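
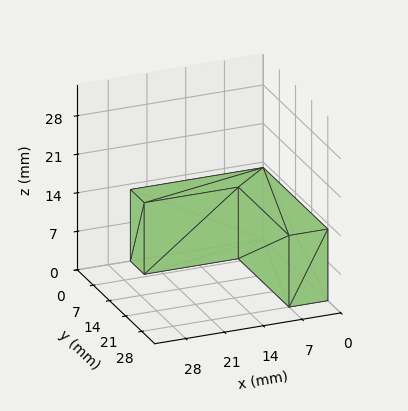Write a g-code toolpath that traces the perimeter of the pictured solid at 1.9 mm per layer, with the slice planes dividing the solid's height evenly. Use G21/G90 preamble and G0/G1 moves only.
Reading the render: the shape is an L-shaped prism: outer 24 × 28 mm, arm thicknesses ≈ 6 mm (horizontal) and 7 mm (vertical), extruded 13 mm in z (dimensions read to the nearest mm from the axis ticks). For the g-code, the solid's height is divided into equal slices at the stated Δz and each level perimeter traced with G1 moves after a G0 lift.

; perimeter-only toolpath
G21 ; units = mm
G90 ; absolute positioning
G28 ; home
; layer 1
G0 Z1.9
G0 X0.0 Y0.0
G1 X24.0 Y0.0
G1 X24.0 Y6.0
G1 X7.0 Y6.0
G1 X7.0 Y28.0
G1 X0.0 Y28.0
G1 X0.0 Y0.0
; layer 2
G0 Z3.7
G0 X0.0 Y0.0
G1 X24.0 Y0.0
G1 X24.0 Y6.0
G1 X7.0 Y6.0
G1 X7.0 Y28.0
G1 X0.0 Y28.0
G1 X0.0 Y0.0
; layer 3
G0 Z5.6
G0 X0.0 Y0.0
G1 X24.0 Y0.0
G1 X24.0 Y6.0
G1 X7.0 Y6.0
G1 X7.0 Y28.0
G1 X0.0 Y28.0
G1 X0.0 Y0.0
; layer 4
G0 Z7.4
G0 X0.0 Y0.0
G1 X24.0 Y0.0
G1 X24.0 Y6.0
G1 X7.0 Y6.0
G1 X7.0 Y28.0
G1 X0.0 Y28.0
G1 X0.0 Y0.0
; layer 5
G0 Z9.3
G0 X0.0 Y0.0
G1 X24.0 Y0.0
G1 X24.0 Y6.0
G1 X7.0 Y6.0
G1 X7.0 Y28.0
G1 X0.0 Y28.0
G1 X0.0 Y0.0
; layer 6
G0 Z11.1
G0 X0.0 Y0.0
G1 X24.0 Y0.0
G1 X24.0 Y6.0
G1 X7.0 Y6.0
G1 X7.0 Y28.0
G1 X0.0 Y28.0
G1 X0.0 Y0.0
; layer 7
G0 Z13.0
G0 X0.0 Y0.0
G1 X24.0 Y0.0
G1 X24.0 Y6.0
G1 X7.0 Y6.0
G1 X7.0 Y28.0
G1 X0.0 Y28.0
G1 X0.0 Y0.0
M2 ; end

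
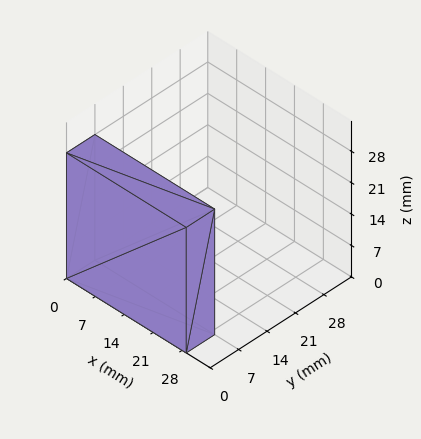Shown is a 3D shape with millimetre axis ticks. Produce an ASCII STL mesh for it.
Reading the render: the shape is a rectangular box, roughly 29 × 7 mm footprint and 28 mm tall (dimensions read to the nearest mm from the axis ticks). For the STL, each face is triangulated and given an outward normal.

solid part
  facet normal 0.0000 0.0000 -1.0000
    outer loop
      vertex 29.000 7.000 0.000
      vertex 29.000 0.000 0.000
      vertex 0.000 0.000 0.000
    endloop
  endfacet
  facet normal 0.0000 0.0000 -1.0000
    outer loop
      vertex 0.000 7.000 0.000
      vertex 29.000 7.000 0.000
      vertex 0.000 0.000 0.000
    endloop
  endfacet
  facet normal 0.0000 0.0000 1.0000
    outer loop
      vertex 0.000 0.000 28.000
      vertex 29.000 0.000 28.000
      vertex 29.000 7.000 28.000
    endloop
  endfacet
  facet normal 0.0000 0.0000 1.0000
    outer loop
      vertex 0.000 0.000 28.000
      vertex 29.000 7.000 28.000
      vertex 0.000 7.000 28.000
    endloop
  endfacet
  facet normal 0.0000 -1.0000 0.0000
    outer loop
      vertex 0.000 0.000 0.000
      vertex 29.000 0.000 0.000
      vertex 29.000 0.000 28.000
    endloop
  endfacet
  facet normal 0.0000 -1.0000 0.0000
    outer loop
      vertex 0.000 0.000 0.000
      vertex 29.000 0.000 28.000
      vertex 0.000 0.000 28.000
    endloop
  endfacet
  facet normal 0.0000 1.0000 0.0000
    outer loop
      vertex 29.000 7.000 28.000
      vertex 29.000 7.000 0.000
      vertex 0.000 7.000 0.000
    endloop
  endfacet
  facet normal 0.0000 1.0000 0.0000
    outer loop
      vertex 0.000 7.000 28.000
      vertex 29.000 7.000 28.000
      vertex 0.000 7.000 0.000
    endloop
  endfacet
  facet normal -1.0000 0.0000 0.0000
    outer loop
      vertex 0.000 7.000 28.000
      vertex 0.000 7.000 0.000
      vertex 0.000 0.000 0.000
    endloop
  endfacet
  facet normal -1.0000 0.0000 0.0000
    outer loop
      vertex 0.000 0.000 28.000
      vertex 0.000 7.000 28.000
      vertex 0.000 0.000 0.000
    endloop
  endfacet
  facet normal 1.0000 0.0000 0.0000
    outer loop
      vertex 29.000 0.000 0.000
      vertex 29.000 7.000 0.000
      vertex 29.000 7.000 28.000
    endloop
  endfacet
  facet normal 1.0000 0.0000 0.0000
    outer loop
      vertex 29.000 0.000 0.000
      vertex 29.000 7.000 28.000
      vertex 29.000 0.000 28.000
    endloop
  endfacet
endsolid part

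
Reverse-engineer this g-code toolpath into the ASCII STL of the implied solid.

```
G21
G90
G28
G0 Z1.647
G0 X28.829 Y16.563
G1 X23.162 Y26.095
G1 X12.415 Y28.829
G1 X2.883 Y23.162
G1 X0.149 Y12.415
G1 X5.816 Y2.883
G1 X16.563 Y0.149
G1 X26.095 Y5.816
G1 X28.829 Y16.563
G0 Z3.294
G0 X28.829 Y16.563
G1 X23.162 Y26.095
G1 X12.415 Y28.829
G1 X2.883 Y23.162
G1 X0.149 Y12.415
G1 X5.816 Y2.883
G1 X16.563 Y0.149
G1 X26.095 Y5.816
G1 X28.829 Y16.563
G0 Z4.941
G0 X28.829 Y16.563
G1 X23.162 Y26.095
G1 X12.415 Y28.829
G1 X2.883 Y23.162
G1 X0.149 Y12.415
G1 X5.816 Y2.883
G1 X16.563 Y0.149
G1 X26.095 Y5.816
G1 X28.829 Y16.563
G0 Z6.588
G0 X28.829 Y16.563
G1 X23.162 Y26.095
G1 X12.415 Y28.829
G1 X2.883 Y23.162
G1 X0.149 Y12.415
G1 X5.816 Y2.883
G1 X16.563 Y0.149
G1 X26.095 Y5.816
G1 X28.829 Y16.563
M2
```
solid part
  facet normal 0.0000 0.0000 -1.0000
    outer loop
      vertex 12.415 28.829 0.000
      vertex 23.162 26.095 0.000
      vertex 28.829 16.563 0.000
    endloop
  endfacet
  facet normal 0.0000 0.0000 -1.0000
    outer loop
      vertex 2.883 23.162 0.000
      vertex 12.415 28.829 0.000
      vertex 28.829 16.563 0.000
    endloop
  endfacet
  facet normal 0.0000 0.0000 -1.0000
    outer loop
      vertex 0.149 12.415 0.000
      vertex 2.883 23.162 0.000
      vertex 28.829 16.563 0.000
    endloop
  endfacet
  facet normal 0.0000 0.0000 -1.0000
    outer loop
      vertex 5.816 2.883 0.000
      vertex 0.149 12.415 0.000
      vertex 28.829 16.563 0.000
    endloop
  endfacet
  facet normal 0.0000 0.0000 -1.0000
    outer loop
      vertex 16.563 0.149 0.000
      vertex 5.816 2.883 0.000
      vertex 28.829 16.563 0.000
    endloop
  endfacet
  facet normal 0.0000 0.0000 -1.0000
    outer loop
      vertex 26.095 5.816 0.000
      vertex 16.563 0.149 0.000
      vertex 28.829 16.563 0.000
    endloop
  endfacet
  facet normal 0.0000 0.0000 1.0000
    outer loop
      vertex 28.829 16.563 6.588
      vertex 23.162 26.095 6.588
      vertex 12.415 28.829 6.588
    endloop
  endfacet
  facet normal 0.0000 0.0000 1.0000
    outer loop
      vertex 28.829 16.563 6.588
      vertex 12.415 28.829 6.588
      vertex 2.883 23.162 6.588
    endloop
  endfacet
  facet normal 0.0000 0.0000 1.0000
    outer loop
      vertex 28.829 16.563 6.588
      vertex 2.883 23.162 6.588
      vertex 0.149 12.415 6.588
    endloop
  endfacet
  facet normal 0.0000 0.0000 1.0000
    outer loop
      vertex 28.829 16.563 6.588
      vertex 0.149 12.415 6.588
      vertex 5.816 2.883 6.588
    endloop
  endfacet
  facet normal 0.0000 0.0000 1.0000
    outer loop
      vertex 28.829 16.563 6.588
      vertex 5.816 2.883 6.588
      vertex 16.563 0.149 6.588
    endloop
  endfacet
  facet normal 0.0000 0.0000 1.0000
    outer loop
      vertex 28.829 16.563 6.588
      vertex 16.563 0.149 6.588
      vertex 26.095 5.816 6.588
    endloop
  endfacet
  facet normal 0.8596 0.5110 0.0000
    outer loop
      vertex 28.829 16.563 0.000
      vertex 23.162 26.095 0.000
      vertex 23.162 26.095 6.588
    endloop
  endfacet
  facet normal 0.8596 0.5110 0.0000
    outer loop
      vertex 28.829 16.563 0.000
      vertex 23.162 26.095 6.588
      vertex 28.829 16.563 6.588
    endloop
  endfacet
  facet normal 0.2465 0.9691 0.0000
    outer loop
      vertex 23.162 26.095 0.000
      vertex 12.415 28.829 0.000
      vertex 12.415 28.829 6.588
    endloop
  endfacet
  facet normal 0.2465 0.9691 0.0000
    outer loop
      vertex 23.162 26.095 0.000
      vertex 12.415 28.829 6.588
      vertex 23.162 26.095 6.588
    endloop
  endfacet
  facet normal -0.5110 0.8596 0.0000
    outer loop
      vertex 12.415 28.829 0.000
      vertex 2.883 23.162 0.000
      vertex 2.883 23.162 6.588
    endloop
  endfacet
  facet normal -0.5110 0.8596 0.0000
    outer loop
      vertex 12.415 28.829 0.000
      vertex 2.883 23.162 6.588
      vertex 12.415 28.829 6.588
    endloop
  endfacet
  facet normal -0.9691 0.2465 0.0000
    outer loop
      vertex 2.883 23.162 0.000
      vertex 0.149 12.415 0.000
      vertex 0.149 12.415 6.588
    endloop
  endfacet
  facet normal -0.9691 0.2465 0.0000
    outer loop
      vertex 2.883 23.162 0.000
      vertex 0.149 12.415 6.588
      vertex 2.883 23.162 6.588
    endloop
  endfacet
  facet normal -0.8596 -0.5110 0.0000
    outer loop
      vertex 0.149 12.415 0.000
      vertex 5.816 2.883 0.000
      vertex 5.816 2.883 6.588
    endloop
  endfacet
  facet normal -0.8596 -0.5110 0.0000
    outer loop
      vertex 0.149 12.415 0.000
      vertex 5.816 2.883 6.588
      vertex 0.149 12.415 6.588
    endloop
  endfacet
  facet normal -0.2465 -0.9691 0.0000
    outer loop
      vertex 5.816 2.883 0.000
      vertex 16.563 0.149 0.000
      vertex 16.563 0.149 6.588
    endloop
  endfacet
  facet normal -0.2465 -0.9691 0.0000
    outer loop
      vertex 5.816 2.883 0.000
      vertex 16.563 0.149 6.588
      vertex 5.816 2.883 6.588
    endloop
  endfacet
  facet normal 0.5110 -0.8596 0.0000
    outer loop
      vertex 16.563 0.149 0.000
      vertex 26.095 5.816 0.000
      vertex 26.095 5.816 6.588
    endloop
  endfacet
  facet normal 0.5110 -0.8596 0.0000
    outer loop
      vertex 16.563 0.149 0.000
      vertex 26.095 5.816 6.588
      vertex 16.563 0.149 6.588
    endloop
  endfacet
  facet normal 0.9691 -0.2465 0.0000
    outer loop
      vertex 26.095 5.816 0.000
      vertex 28.829 16.563 0.000
      vertex 28.829 16.563 6.588
    endloop
  endfacet
  facet normal 0.9691 -0.2465 0.0000
    outer loop
      vertex 26.095 5.816 0.000
      vertex 28.829 16.563 6.588
      vertex 26.095 5.816 6.588
    endloop
  endfacet
endsolid part

The G0 Z moves step by Δz≈1.647 mm. Every layer's G1 loop is the same polygon, so the solid is a straight extrusion of it from z=0 to z≈6.59. Closing with flat bottom and top caps and triangulating gives 28 facets — a regular 8-sided prism (a cylinder approximated with 8 flat sides), circumscribed radius ≈ 14.5 mm, height ≈ 6.59 mm.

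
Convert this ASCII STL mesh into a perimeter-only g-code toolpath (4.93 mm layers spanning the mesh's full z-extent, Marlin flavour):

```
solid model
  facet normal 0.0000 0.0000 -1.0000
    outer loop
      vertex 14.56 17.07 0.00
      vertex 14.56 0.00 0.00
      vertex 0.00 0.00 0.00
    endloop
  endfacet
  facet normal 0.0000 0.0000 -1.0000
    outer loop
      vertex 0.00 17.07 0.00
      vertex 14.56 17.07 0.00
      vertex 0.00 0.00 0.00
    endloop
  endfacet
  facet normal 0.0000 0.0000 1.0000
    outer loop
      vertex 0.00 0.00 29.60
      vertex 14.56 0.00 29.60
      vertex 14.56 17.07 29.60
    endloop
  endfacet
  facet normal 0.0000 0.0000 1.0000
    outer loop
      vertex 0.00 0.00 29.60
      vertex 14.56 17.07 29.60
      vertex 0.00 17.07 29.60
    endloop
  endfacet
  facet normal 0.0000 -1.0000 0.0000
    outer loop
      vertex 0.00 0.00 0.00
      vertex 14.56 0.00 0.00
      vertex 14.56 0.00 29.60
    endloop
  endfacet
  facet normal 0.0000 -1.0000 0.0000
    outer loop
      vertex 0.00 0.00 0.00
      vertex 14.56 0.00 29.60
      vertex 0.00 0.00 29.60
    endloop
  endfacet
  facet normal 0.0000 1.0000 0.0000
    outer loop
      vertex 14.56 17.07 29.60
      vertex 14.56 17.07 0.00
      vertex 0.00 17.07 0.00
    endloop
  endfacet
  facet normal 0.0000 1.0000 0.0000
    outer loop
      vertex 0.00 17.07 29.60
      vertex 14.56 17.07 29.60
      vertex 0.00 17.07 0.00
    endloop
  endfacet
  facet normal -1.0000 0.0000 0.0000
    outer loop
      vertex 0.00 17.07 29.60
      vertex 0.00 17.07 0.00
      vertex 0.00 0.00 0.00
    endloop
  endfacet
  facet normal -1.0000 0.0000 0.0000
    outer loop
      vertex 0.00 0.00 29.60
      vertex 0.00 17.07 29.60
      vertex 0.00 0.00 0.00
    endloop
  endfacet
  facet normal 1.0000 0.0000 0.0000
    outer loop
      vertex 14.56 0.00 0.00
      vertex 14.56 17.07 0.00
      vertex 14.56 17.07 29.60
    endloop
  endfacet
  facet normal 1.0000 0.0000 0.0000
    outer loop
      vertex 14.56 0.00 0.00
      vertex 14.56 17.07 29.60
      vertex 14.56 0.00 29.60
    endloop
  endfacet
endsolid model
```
; perimeter-only toolpath
G21 ; units = mm
G90 ; absolute positioning
G28 ; home
; layer 1
G0 Z4.93
G0 X0.00 Y0.00
G1 X14.56 Y0.00
G1 X14.56 Y17.07
G1 X0.00 Y17.07
G1 X0.00 Y0.00
; layer 2
G0 Z9.87
G0 X0.00 Y0.00
G1 X14.56 Y0.00
G1 X14.56 Y17.07
G1 X0.00 Y17.07
G1 X0.00 Y0.00
; layer 3
G0 Z14.80
G0 X0.00 Y0.00
G1 X14.56 Y0.00
G1 X14.56 Y17.07
G1 X0.00 Y17.07
G1 X0.00 Y0.00
; layer 4
G0 Z19.73
G0 X0.00 Y0.00
G1 X14.56 Y0.00
G1 X14.56 Y17.07
G1 X0.00 Y17.07
G1 X0.00 Y0.00
; layer 5
G0 Z24.67
G0 X0.00 Y0.00
G1 X14.56 Y0.00
G1 X14.56 Y17.07
G1 X0.00 Y17.07
G1 X0.00 Y0.00
; layer 6
G0 Z29.60
G0 X0.00 Y0.00
G1 X14.56 Y0.00
G1 X14.56 Y17.07
G1 X0.00 Y17.07
G1 X0.00 Y0.00
M2 ; end

The solid is a rectangular box, roughly 14.6 × 17.1 mm footprint and 29.6 mm tall. Slicing at Δz = 4.93 mm — 6 equal slices spanning the solid's height, so layer i sits at z = i·h/6 — gives 6 non-empty perimeters. Each is a 4-segment closed polygon; G0 lifts to the layer z and rapids to the start vertex, then G1 traces the edges.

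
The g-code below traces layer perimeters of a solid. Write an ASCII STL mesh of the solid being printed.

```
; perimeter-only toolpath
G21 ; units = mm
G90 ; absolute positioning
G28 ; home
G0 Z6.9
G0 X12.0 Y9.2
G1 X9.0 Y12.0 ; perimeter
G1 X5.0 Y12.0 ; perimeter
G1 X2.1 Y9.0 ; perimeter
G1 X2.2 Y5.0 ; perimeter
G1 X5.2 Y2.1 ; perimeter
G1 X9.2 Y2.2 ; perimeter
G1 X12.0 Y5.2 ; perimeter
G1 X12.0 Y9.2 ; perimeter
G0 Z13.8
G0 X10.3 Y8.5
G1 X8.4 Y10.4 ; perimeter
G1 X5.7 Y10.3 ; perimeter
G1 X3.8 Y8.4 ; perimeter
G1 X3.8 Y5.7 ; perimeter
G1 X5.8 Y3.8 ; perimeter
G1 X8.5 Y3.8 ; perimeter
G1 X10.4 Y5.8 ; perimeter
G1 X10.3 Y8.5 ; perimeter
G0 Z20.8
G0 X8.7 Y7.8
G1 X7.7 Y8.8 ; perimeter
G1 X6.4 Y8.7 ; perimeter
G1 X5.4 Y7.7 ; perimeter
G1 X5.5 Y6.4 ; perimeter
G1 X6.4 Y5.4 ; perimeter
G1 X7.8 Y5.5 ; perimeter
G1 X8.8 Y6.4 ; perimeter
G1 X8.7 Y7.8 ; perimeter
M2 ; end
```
solid part
  facet normal 0.0000 0.0000 -1.0000
    outer loop
      vertex 4.3 13.6 0.0
      vertex 9.7 13.7 0.0
      vertex 13.6 9.9 0.0
    endloop
  endfacet
  facet normal 0.0000 0.0000 -1.0000
    outer loop
      vertex 0.5 9.7 0.0
      vertex 4.3 13.6 0.0
      vertex 13.6 9.9 0.0
    endloop
  endfacet
  facet normal 0.0000 0.0000 -1.0000
    outer loop
      vertex 0.6 4.3 0.0
      vertex 0.5 9.7 0.0
      vertex 13.6 9.9 0.0
    endloop
  endfacet
  facet normal 0.0000 0.0000 -1.0000
    outer loop
      vertex 4.5 0.5 0.0
      vertex 0.6 4.3 0.0
      vertex 13.6 9.9 0.0
    endloop
  endfacet
  facet normal 0.0000 0.0000 -1.0000
    outer loop
      vertex 9.9 0.6 0.0
      vertex 4.5 0.5 0.0
      vertex 13.6 9.9 0.0
    endloop
  endfacet
  facet normal 0.0000 0.0000 -1.0000
    outer loop
      vertex 13.7 4.5 0.0
      vertex 9.9 0.6 0.0
      vertex 13.6 9.9 0.0
    endloop
  endfacet
  facet normal 0.6792 0.6971 0.2298
    outer loop
      vertex 13.6 9.9 0.0
      vertex 9.7 13.7 0.0
      vertex 7.1 7.1 27.7
    endloop
  endfacet
  facet normal -0.0180 0.9730 0.2301
    outer loop
      vertex 9.7 13.7 0.0
      vertex 4.3 13.6 0.0
      vertex 7.1 7.1 27.7
    endloop
  endfacet
  facet normal -0.6971 0.6792 0.2298
    outer loop
      vertex 4.3 13.6 0.0
      vertex 0.5 9.7 0.0
      vertex 7.1 7.1 27.7
    endloop
  endfacet
  facet normal -0.9730 -0.0180 0.2301
    outer loop
      vertex 0.5 9.7 0.0
      vertex 0.6 4.3 0.0
      vertex 7.1 7.1 27.7
    endloop
  endfacet
  facet normal -0.6792 -0.6971 0.2298
    outer loop
      vertex 0.6 4.3 0.0
      vertex 4.5 0.5 0.0
      vertex 7.1 7.1 27.7
    endloop
  endfacet
  facet normal 0.0180 -0.9730 0.2301
    outer loop
      vertex 4.5 0.5 0.0
      vertex 9.9 0.6 0.0
      vertex 7.1 7.1 27.7
    endloop
  endfacet
  facet normal 0.6971 -0.6792 0.2298
    outer loop
      vertex 9.9 0.6 0.0
      vertex 13.7 4.5 0.0
      vertex 7.1 7.1 27.7
    endloop
  endfacet
  facet normal 0.9730 0.0180 0.2301
    outer loop
      vertex 13.7 4.5 0.0
      vertex 13.6 9.9 0.0
      vertex 7.1 7.1 27.7
    endloop
  endfacet
endsolid part

The G0 Z moves step by Δz≈6.9 mm. The G1 loops shrink linearly with z, so the solid tapers from its base footprint up to z≈27.7. Closing with a flat bottom cap and the tapered top and triangulating gives 14 facets — a regular 8-sided pyramid, base circumscribed radius ≈ 7.1 mm, apex at z ≈ 27.7 mm.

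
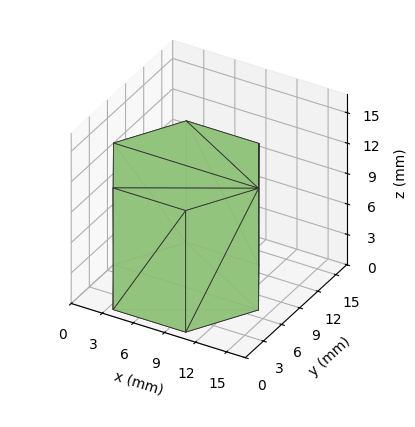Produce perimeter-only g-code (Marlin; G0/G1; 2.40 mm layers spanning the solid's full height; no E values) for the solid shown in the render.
Reading the render: the shape is a regular 6-sided prism (a cylinder approximated with 6 flat sides), circumscribed radius ≈ 7 mm, height ≈ 12 mm (dimensions read to the nearest mm from the axis ticks). For the g-code, the solid's height is divided into equal slices at the stated Δz and each level perimeter traced with G1 moves after a G0 lift.

; perimeter-only toolpath
G21 ; units = mm
G90 ; absolute positioning
G28 ; home
; layer 1
G0 Z2.40
G0 X14.00 Y7.00
G1 X10.50 Y13.06
G1 X3.50 Y13.06
G1 X0.00 Y7.00
G1 X3.50 Y0.94
G1 X10.50 Y0.94
G1 X14.00 Y7.00
; layer 2
G0 Z4.80
G0 X14.00 Y7.00
G1 X10.50 Y13.06
G1 X3.50 Y13.06
G1 X0.00 Y7.00
G1 X3.50 Y0.94
G1 X10.50 Y0.94
G1 X14.00 Y7.00
; layer 3
G0 Z7.20
G0 X14.00 Y7.00
G1 X10.50 Y13.06
G1 X3.50 Y13.06
G1 X0.00 Y7.00
G1 X3.50 Y0.94
G1 X10.50 Y0.94
G1 X14.00 Y7.00
; layer 4
G0 Z9.60
G0 X14.00 Y7.00
G1 X10.50 Y13.06
G1 X3.50 Y13.06
G1 X0.00 Y7.00
G1 X3.50 Y0.94
G1 X10.50 Y0.94
G1 X14.00 Y7.00
; layer 5
G0 Z12.00
G0 X14.00 Y7.00
G1 X10.50 Y13.06
G1 X3.50 Y13.06
G1 X0.00 Y7.00
G1 X3.50 Y0.94
G1 X10.50 Y0.94
G1 X14.00 Y7.00
M2 ; end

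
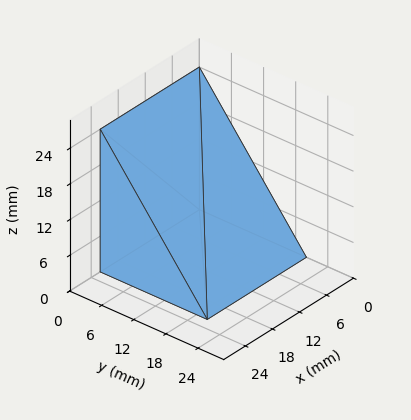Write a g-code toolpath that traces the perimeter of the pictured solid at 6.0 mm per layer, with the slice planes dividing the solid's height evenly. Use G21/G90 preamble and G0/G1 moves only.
Reading the render: the shape is a wedge (ramp): 22 × 20 mm base, rising to 24 mm along the y=0 edge and sloping linearly to z=0 at y=20 (dimensions read to the nearest mm from the axis ticks). For the g-code, the solid's height is divided into equal slices at the stated Δz and each level perimeter traced with G1 moves after a G0 lift.

; perimeter-only toolpath
G21 ; units = mm
G90 ; absolute positioning
G28 ; home
; layer 1
G0 Z6.0
G0 X0.0 Y0.0
G1 X22.0 Y0.0
G1 X22.0 Y15.0
G1 X0.0 Y15.0
G1 X0.0 Y0.0
; layer 2
G0 Z12.0
G0 X0.0 Y0.0
G1 X22.0 Y0.0
G1 X22.0 Y10.0
G1 X0.0 Y10.0
G1 X0.0 Y0.0
; layer 3
G0 Z18.0
G0 X0.0 Y0.0
G1 X22.0 Y0.0
G1 X22.0 Y5.0
G1 X0.0 Y5.0
G1 X0.0 Y0.0
M2 ; end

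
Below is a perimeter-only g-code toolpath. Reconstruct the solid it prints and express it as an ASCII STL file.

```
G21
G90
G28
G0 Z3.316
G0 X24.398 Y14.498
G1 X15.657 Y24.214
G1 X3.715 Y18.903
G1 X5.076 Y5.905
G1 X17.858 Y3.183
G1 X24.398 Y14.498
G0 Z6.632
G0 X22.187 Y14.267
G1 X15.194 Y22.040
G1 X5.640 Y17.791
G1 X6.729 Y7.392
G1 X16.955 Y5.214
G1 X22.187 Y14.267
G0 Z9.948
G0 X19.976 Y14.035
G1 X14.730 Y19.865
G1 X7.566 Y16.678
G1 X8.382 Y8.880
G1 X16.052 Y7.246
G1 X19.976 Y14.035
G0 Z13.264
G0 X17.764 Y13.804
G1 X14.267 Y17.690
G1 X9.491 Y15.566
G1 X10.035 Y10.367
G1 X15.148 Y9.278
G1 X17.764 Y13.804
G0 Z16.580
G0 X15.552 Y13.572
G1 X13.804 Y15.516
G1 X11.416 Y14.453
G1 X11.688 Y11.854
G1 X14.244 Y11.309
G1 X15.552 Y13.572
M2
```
solid part
  facet normal 0.0000 0.0000 -1.0000
    outer loop
      vertex 1.790 20.016 0.000
      vertex 16.120 26.389 0.000
      vertex 26.610 14.730 0.000
    endloop
  endfacet
  facet normal 0.0000 0.0000 -1.0000
    outer loop
      vertex 3.423 4.418 0.000
      vertex 1.790 20.016 0.000
      vertex 26.610 14.730 0.000
    endloop
  endfacet
  facet normal 0.0000 0.0000 -1.0000
    outer loop
      vertex 18.762 1.151 0.000
      vertex 3.423 4.418 0.000
      vertex 26.610 14.730 0.000
    endloop
  endfacet
  facet normal 0.6534 0.5879 0.4768
    outer loop
      vertex 26.610 14.730 0.000
      vertex 16.120 26.389 0.000
      vertex 13.341 13.341 19.896
    endloop
  endfacet
  facet normal -0.3572 0.8032 0.4768
    outer loop
      vertex 16.120 26.389 0.000
      vertex 1.790 20.016 0.000
      vertex 13.341 13.341 19.896
    endloop
  endfacet
  facet normal -0.8742 -0.0915 0.4768
    outer loop
      vertex 1.790 20.016 0.000
      vertex 3.423 4.418 0.000
      vertex 13.341 13.341 19.896
    endloop
  endfacet
  facet normal -0.1831 -0.8597 0.4768
    outer loop
      vertex 3.423 4.418 0.000
      vertex 18.762 1.151 0.000
      vertex 13.341 13.341 19.896
    endloop
  endfacet
  facet normal 0.7610 -0.4398 0.4768
    outer loop
      vertex 18.762 1.151 0.000
      vertex 26.610 14.730 0.000
      vertex 13.341 13.341 19.896
    endloop
  endfacet
endsolid part

The G0 Z moves step by Δz≈3.316 mm. The G1 loops shrink linearly with z, so the solid tapers from its base footprint up to z≈19.9. Closing with a flat bottom cap and the tapered top and triangulating gives 8 facets — a regular 5-sided pyramid, base circumscribed radius ≈ 13.3 mm, apex at z ≈ 19.9 mm.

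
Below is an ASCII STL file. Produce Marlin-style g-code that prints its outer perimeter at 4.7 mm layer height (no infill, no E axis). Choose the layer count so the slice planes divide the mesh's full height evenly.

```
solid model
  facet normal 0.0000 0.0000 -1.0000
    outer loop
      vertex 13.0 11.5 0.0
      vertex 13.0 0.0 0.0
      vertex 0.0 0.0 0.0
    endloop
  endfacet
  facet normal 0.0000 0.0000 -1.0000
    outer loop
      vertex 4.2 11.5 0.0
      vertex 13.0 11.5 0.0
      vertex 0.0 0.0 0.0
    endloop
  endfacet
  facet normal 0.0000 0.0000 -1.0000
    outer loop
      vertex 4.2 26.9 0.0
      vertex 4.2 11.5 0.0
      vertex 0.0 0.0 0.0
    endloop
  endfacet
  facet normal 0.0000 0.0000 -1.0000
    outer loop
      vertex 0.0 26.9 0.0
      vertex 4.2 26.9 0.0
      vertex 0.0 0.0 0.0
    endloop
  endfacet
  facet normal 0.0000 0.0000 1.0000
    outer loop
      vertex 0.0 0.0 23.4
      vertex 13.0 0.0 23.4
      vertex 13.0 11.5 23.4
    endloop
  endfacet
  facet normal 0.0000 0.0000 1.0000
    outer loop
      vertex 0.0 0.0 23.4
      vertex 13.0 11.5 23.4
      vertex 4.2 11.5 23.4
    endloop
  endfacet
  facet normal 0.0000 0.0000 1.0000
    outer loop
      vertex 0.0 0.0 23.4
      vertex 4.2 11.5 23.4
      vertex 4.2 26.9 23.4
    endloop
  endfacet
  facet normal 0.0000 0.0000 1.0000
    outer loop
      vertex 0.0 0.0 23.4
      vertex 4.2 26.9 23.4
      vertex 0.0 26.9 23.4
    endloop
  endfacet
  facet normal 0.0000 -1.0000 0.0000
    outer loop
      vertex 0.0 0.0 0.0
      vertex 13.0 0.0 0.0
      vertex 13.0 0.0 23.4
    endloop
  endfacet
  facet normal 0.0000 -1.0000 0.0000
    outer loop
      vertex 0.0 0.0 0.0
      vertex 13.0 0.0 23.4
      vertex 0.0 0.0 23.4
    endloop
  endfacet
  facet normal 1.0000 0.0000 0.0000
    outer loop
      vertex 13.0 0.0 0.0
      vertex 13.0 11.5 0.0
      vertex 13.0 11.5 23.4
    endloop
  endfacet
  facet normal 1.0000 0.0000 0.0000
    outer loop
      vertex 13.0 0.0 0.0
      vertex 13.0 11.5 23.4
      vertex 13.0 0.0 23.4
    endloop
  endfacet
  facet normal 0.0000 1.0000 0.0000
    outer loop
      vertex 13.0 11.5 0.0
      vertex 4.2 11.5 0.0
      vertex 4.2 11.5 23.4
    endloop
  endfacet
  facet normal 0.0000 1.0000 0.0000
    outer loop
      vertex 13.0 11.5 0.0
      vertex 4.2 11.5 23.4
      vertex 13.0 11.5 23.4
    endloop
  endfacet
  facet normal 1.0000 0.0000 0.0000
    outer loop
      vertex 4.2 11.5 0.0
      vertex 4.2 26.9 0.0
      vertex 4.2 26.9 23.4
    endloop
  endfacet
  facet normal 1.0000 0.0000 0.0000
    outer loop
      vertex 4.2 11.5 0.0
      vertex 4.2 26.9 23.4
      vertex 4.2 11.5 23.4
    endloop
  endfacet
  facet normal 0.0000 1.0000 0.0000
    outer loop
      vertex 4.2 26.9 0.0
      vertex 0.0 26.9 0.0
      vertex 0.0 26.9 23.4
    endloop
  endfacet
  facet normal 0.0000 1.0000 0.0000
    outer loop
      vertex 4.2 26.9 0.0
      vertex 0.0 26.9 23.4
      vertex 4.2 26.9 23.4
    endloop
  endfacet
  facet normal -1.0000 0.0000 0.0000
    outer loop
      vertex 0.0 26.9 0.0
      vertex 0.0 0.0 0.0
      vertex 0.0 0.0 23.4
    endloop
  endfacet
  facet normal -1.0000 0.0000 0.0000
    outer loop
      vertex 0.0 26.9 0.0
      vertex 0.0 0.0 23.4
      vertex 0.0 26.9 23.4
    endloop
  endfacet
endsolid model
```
; perimeter-only toolpath
G21 ; units = mm
G90 ; absolute positioning
G28 ; home
; layer 1
G0 Z4.7
G0 X0.0 Y0.0
G1 X13.0 Y0.0
G1 X13.0 Y11.5
G1 X4.2 Y11.5
G1 X4.2 Y26.9
G1 X0.0 Y26.9
G1 X0.0 Y0.0
; layer 2
G0 Z9.4
G0 X0.0 Y0.0
G1 X13.0 Y0.0
G1 X13.0 Y11.5
G1 X4.2 Y11.5
G1 X4.2 Y26.9
G1 X0.0 Y26.9
G1 X0.0 Y0.0
; layer 3
G0 Z14.0
G0 X0.0 Y0.0
G1 X13.0 Y0.0
G1 X13.0 Y11.5
G1 X4.2 Y11.5
G1 X4.2 Y26.9
G1 X0.0 Y26.9
G1 X0.0 Y0.0
; layer 4
G0 Z18.7
G0 X0.0 Y0.0
G1 X13.0 Y0.0
G1 X13.0 Y11.5
G1 X4.2 Y11.5
G1 X4.2 Y26.9
G1 X0.0 Y26.9
G1 X0.0 Y0.0
; layer 5
G0 Z23.4
G0 X0.0 Y0.0
G1 X13.0 Y0.0
G1 X13.0 Y11.5
G1 X4.2 Y11.5
G1 X4.2 Y26.9
G1 X0.0 Y26.9
G1 X0.0 Y0.0
M2 ; end

The solid is an L-shaped prism: outer 13 × 26.9 mm, arm thicknesses ≈ 11.5 mm (horizontal) and 4.2 mm (vertical), extruded 23.4 mm in z. Slicing at Δz = 4.7 mm — 5 equal slices spanning the solid's height, so layer i sits at z = i·h/5 — gives 5 non-empty perimeters. Each is a 6-segment closed polygon; G0 lifts to the layer z and rapids to the start vertex, then G1 traces the edges.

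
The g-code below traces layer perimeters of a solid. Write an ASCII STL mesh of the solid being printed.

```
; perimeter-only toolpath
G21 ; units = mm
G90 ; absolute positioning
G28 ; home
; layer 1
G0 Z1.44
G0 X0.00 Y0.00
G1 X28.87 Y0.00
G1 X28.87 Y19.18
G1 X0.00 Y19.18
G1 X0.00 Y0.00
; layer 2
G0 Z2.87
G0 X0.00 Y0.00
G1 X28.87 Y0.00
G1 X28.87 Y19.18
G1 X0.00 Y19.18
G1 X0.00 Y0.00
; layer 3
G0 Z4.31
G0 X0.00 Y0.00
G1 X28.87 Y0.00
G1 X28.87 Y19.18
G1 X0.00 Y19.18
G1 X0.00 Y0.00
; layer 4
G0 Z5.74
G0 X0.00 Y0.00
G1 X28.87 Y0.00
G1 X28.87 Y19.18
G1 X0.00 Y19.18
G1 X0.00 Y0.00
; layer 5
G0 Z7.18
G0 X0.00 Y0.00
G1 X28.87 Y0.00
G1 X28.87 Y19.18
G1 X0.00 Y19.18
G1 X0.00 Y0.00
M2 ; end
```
solid part
  facet normal 0.0000 0.0000 -1.0000
    outer loop
      vertex 28.87 19.18 0.00
      vertex 28.87 0.00 0.00
      vertex 0.00 0.00 0.00
    endloop
  endfacet
  facet normal 0.0000 0.0000 -1.0000
    outer loop
      vertex 0.00 19.18 0.00
      vertex 28.87 19.18 0.00
      vertex 0.00 0.00 0.00
    endloop
  endfacet
  facet normal 0.0000 0.0000 1.0000
    outer loop
      vertex 0.00 0.00 7.18
      vertex 28.87 0.00 7.18
      vertex 28.87 19.18 7.18
    endloop
  endfacet
  facet normal 0.0000 0.0000 1.0000
    outer loop
      vertex 0.00 0.00 7.18
      vertex 28.87 19.18 7.18
      vertex 0.00 19.18 7.18
    endloop
  endfacet
  facet normal 0.0000 -1.0000 0.0000
    outer loop
      vertex 0.00 0.00 0.00
      vertex 28.87 0.00 0.00
      vertex 28.87 0.00 7.18
    endloop
  endfacet
  facet normal 0.0000 -1.0000 0.0000
    outer loop
      vertex 0.00 0.00 0.00
      vertex 28.87 0.00 7.18
      vertex 0.00 0.00 7.18
    endloop
  endfacet
  facet normal 0.0000 1.0000 0.0000
    outer loop
      vertex 28.87 19.18 7.18
      vertex 28.87 19.18 0.00
      vertex 0.00 19.18 0.00
    endloop
  endfacet
  facet normal 0.0000 1.0000 0.0000
    outer loop
      vertex 0.00 19.18 7.18
      vertex 28.87 19.18 7.18
      vertex 0.00 19.18 0.00
    endloop
  endfacet
  facet normal -1.0000 0.0000 0.0000
    outer loop
      vertex 0.00 19.18 7.18
      vertex 0.00 19.18 0.00
      vertex 0.00 0.00 0.00
    endloop
  endfacet
  facet normal -1.0000 0.0000 0.0000
    outer loop
      vertex 0.00 0.00 7.18
      vertex 0.00 19.18 7.18
      vertex 0.00 0.00 0.00
    endloop
  endfacet
  facet normal 1.0000 0.0000 0.0000
    outer loop
      vertex 28.87 0.00 0.00
      vertex 28.87 19.18 0.00
      vertex 28.87 19.18 7.18
    endloop
  endfacet
  facet normal 1.0000 0.0000 0.0000
    outer loop
      vertex 28.87 0.00 0.00
      vertex 28.87 19.18 7.18
      vertex 28.87 0.00 7.18
    endloop
  endfacet
endsolid part

The G0 Z moves step by Δz≈1.44 mm. Every layer's G1 loop is the same polygon, so the solid is a straight extrusion of it from z=0 to z≈7.18. Closing with flat bottom and top caps and triangulating gives 12 facets — a rectangular box, roughly 28.9 × 19.2 mm footprint and 7.18 mm tall.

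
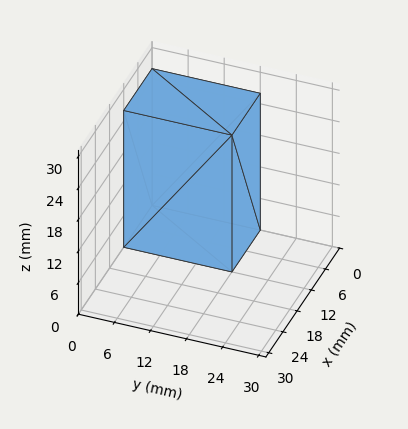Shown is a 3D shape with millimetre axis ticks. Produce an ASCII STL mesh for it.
Reading the render: the shape is a rectangular box, roughly 12 × 18 mm footprint and 26 mm tall (dimensions read to the nearest mm from the axis ticks). For the STL, each face is triangulated and given an outward normal.

solid part
  facet normal 0.0000 0.0000 -1.0000
    outer loop
      vertex 12.0 18.0 0.0
      vertex 12.0 0.0 0.0
      vertex 0.0 0.0 0.0
    endloop
  endfacet
  facet normal 0.0000 0.0000 -1.0000
    outer loop
      vertex 0.0 18.0 0.0
      vertex 12.0 18.0 0.0
      vertex 0.0 0.0 0.0
    endloop
  endfacet
  facet normal 0.0000 0.0000 1.0000
    outer loop
      vertex 0.0 0.0 26.0
      vertex 12.0 0.0 26.0
      vertex 12.0 18.0 26.0
    endloop
  endfacet
  facet normal 0.0000 0.0000 1.0000
    outer loop
      vertex 0.0 0.0 26.0
      vertex 12.0 18.0 26.0
      vertex 0.0 18.0 26.0
    endloop
  endfacet
  facet normal 0.0000 -1.0000 0.0000
    outer loop
      vertex 0.0 0.0 0.0
      vertex 12.0 0.0 0.0
      vertex 12.0 0.0 26.0
    endloop
  endfacet
  facet normal 0.0000 -1.0000 0.0000
    outer loop
      vertex 0.0 0.0 0.0
      vertex 12.0 0.0 26.0
      vertex 0.0 0.0 26.0
    endloop
  endfacet
  facet normal 0.0000 1.0000 0.0000
    outer loop
      vertex 12.0 18.0 26.0
      vertex 12.0 18.0 0.0
      vertex 0.0 18.0 0.0
    endloop
  endfacet
  facet normal 0.0000 1.0000 0.0000
    outer loop
      vertex 0.0 18.0 26.0
      vertex 12.0 18.0 26.0
      vertex 0.0 18.0 0.0
    endloop
  endfacet
  facet normal -1.0000 0.0000 0.0000
    outer loop
      vertex 0.0 18.0 26.0
      vertex 0.0 18.0 0.0
      vertex 0.0 0.0 0.0
    endloop
  endfacet
  facet normal -1.0000 0.0000 0.0000
    outer loop
      vertex 0.0 0.0 26.0
      vertex 0.0 18.0 26.0
      vertex 0.0 0.0 0.0
    endloop
  endfacet
  facet normal 1.0000 0.0000 0.0000
    outer loop
      vertex 12.0 0.0 0.0
      vertex 12.0 18.0 0.0
      vertex 12.0 18.0 26.0
    endloop
  endfacet
  facet normal 1.0000 0.0000 0.0000
    outer loop
      vertex 12.0 0.0 0.0
      vertex 12.0 18.0 26.0
      vertex 12.0 0.0 26.0
    endloop
  endfacet
endsolid part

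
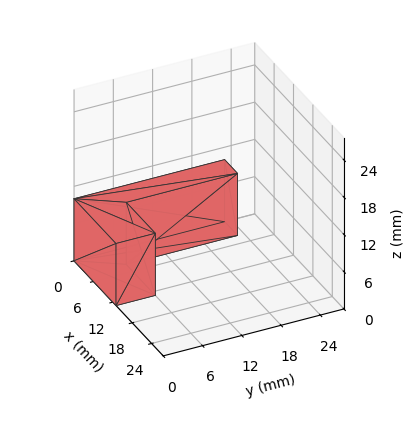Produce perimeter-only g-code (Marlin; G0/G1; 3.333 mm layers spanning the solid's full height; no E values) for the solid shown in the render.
Reading the render: the shape is an L-shaped prism: outer 13 × 23 mm, arm thicknesses ≈ 6 mm (horizontal) and 4 mm (vertical), extruded 10 mm in z (dimensions read to the nearest mm from the axis ticks). For the g-code, the solid's height is divided into equal slices at the stated Δz and each level perimeter traced with G1 moves after a G0 lift.

; perimeter-only toolpath
G21 ; units = mm
G90 ; absolute positioning
G28 ; home
; layer 1
G0 Z3.333
G0 X0.000 Y0.000
G1 X13.000 Y0.000
G1 X13.000 Y6.000
G1 X4.000 Y6.000
G1 X4.000 Y23.000
G1 X0.000 Y23.000
G1 X0.000 Y0.000
; layer 2
G0 Z6.667
G0 X0.000 Y0.000
G1 X13.000 Y0.000
G1 X13.000 Y6.000
G1 X4.000 Y6.000
G1 X4.000 Y23.000
G1 X0.000 Y23.000
G1 X0.000 Y0.000
; layer 3
G0 Z10.000
G0 X0.000 Y0.000
G1 X13.000 Y0.000
G1 X13.000 Y6.000
G1 X4.000 Y6.000
G1 X4.000 Y23.000
G1 X0.000 Y23.000
G1 X0.000 Y0.000
M2 ; end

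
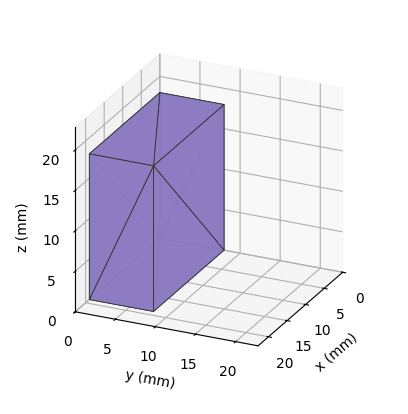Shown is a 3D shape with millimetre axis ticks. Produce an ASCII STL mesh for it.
Reading the render: the shape is a rectangular box, roughly 19 × 8 mm footprint and 18 mm tall (dimensions read to the nearest mm from the axis ticks). For the STL, each face is triangulated and given an outward normal.

solid part
  facet normal 0.0000 0.0000 -1.0000
    outer loop
      vertex 19.0 8.0 0.0
      vertex 19.0 0.0 0.0
      vertex 0.0 0.0 0.0
    endloop
  endfacet
  facet normal 0.0000 0.0000 -1.0000
    outer loop
      vertex 0.0 8.0 0.0
      vertex 19.0 8.0 0.0
      vertex 0.0 0.0 0.0
    endloop
  endfacet
  facet normal 0.0000 0.0000 1.0000
    outer loop
      vertex 0.0 0.0 18.0
      vertex 19.0 0.0 18.0
      vertex 19.0 8.0 18.0
    endloop
  endfacet
  facet normal 0.0000 0.0000 1.0000
    outer loop
      vertex 0.0 0.0 18.0
      vertex 19.0 8.0 18.0
      vertex 0.0 8.0 18.0
    endloop
  endfacet
  facet normal 0.0000 -1.0000 0.0000
    outer loop
      vertex 0.0 0.0 0.0
      vertex 19.0 0.0 0.0
      vertex 19.0 0.0 18.0
    endloop
  endfacet
  facet normal 0.0000 -1.0000 0.0000
    outer loop
      vertex 0.0 0.0 0.0
      vertex 19.0 0.0 18.0
      vertex 0.0 0.0 18.0
    endloop
  endfacet
  facet normal 0.0000 1.0000 0.0000
    outer loop
      vertex 19.0 8.0 18.0
      vertex 19.0 8.0 0.0
      vertex 0.0 8.0 0.0
    endloop
  endfacet
  facet normal 0.0000 1.0000 0.0000
    outer loop
      vertex 0.0 8.0 18.0
      vertex 19.0 8.0 18.0
      vertex 0.0 8.0 0.0
    endloop
  endfacet
  facet normal -1.0000 0.0000 0.0000
    outer loop
      vertex 0.0 8.0 18.0
      vertex 0.0 8.0 0.0
      vertex 0.0 0.0 0.0
    endloop
  endfacet
  facet normal -1.0000 0.0000 0.0000
    outer loop
      vertex 0.0 0.0 18.0
      vertex 0.0 8.0 18.0
      vertex 0.0 0.0 0.0
    endloop
  endfacet
  facet normal 1.0000 0.0000 0.0000
    outer loop
      vertex 19.0 0.0 0.0
      vertex 19.0 8.0 0.0
      vertex 19.0 8.0 18.0
    endloop
  endfacet
  facet normal 1.0000 0.0000 0.0000
    outer loop
      vertex 19.0 0.0 0.0
      vertex 19.0 8.0 18.0
      vertex 19.0 0.0 18.0
    endloop
  endfacet
endsolid part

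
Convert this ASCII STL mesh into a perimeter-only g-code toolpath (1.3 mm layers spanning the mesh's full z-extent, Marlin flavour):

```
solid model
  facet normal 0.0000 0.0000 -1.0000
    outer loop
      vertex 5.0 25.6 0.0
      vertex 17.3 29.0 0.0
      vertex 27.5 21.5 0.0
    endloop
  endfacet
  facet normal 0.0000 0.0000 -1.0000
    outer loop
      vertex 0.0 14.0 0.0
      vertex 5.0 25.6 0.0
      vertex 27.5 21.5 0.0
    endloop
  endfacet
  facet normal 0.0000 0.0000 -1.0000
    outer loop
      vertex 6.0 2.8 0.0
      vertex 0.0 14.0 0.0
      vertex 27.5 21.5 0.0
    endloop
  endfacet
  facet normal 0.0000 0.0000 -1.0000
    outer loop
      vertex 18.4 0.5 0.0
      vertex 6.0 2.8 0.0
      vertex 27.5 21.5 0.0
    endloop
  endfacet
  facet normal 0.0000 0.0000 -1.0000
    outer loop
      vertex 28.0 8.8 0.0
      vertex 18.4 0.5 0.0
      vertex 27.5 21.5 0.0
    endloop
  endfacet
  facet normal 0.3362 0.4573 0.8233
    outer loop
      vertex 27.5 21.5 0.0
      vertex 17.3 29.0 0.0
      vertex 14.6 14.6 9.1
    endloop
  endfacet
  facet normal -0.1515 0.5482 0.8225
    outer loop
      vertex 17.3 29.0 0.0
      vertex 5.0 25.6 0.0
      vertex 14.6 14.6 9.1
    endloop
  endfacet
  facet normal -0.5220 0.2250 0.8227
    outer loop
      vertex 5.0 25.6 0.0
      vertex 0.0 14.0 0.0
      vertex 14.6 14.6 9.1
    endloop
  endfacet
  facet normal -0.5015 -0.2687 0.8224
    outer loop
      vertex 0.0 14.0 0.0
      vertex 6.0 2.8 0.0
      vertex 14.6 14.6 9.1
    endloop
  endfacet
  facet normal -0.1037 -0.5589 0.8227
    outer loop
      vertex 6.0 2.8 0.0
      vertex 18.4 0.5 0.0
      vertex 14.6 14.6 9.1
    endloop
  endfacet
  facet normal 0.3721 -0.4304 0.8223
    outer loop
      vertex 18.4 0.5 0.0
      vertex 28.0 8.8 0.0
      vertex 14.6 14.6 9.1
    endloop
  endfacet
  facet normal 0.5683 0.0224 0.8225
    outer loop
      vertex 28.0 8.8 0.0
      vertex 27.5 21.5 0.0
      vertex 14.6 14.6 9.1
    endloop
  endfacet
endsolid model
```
; perimeter-only toolpath
G21 ; units = mm
G90 ; absolute positioning
G28 ; home
; layer 1
G0 Z1.3
G0 X25.7 Y20.5
G1 X16.9 Y26.9
G1 X6.4 Y24.0
G1 X2.1 Y14.1
G1 X7.2 Y4.5
G1 X17.9 Y2.5
G1 X26.1 Y9.6
G1 X25.7 Y20.5
; layer 2
G0 Z2.6
G0 X23.8 Y19.5
G1 X16.5 Y24.9
G1 X7.7 Y22.5
G1 X4.2 Y14.2
G1 X8.5 Y6.2
G1 X17.3 Y4.5
G1 X24.2 Y10.5
G1 X23.8 Y19.5
; layer 3
G0 Z3.9
G0 X22.0 Y18.5
G1 X16.1 Y22.8
G1 X9.1 Y20.9
G1 X6.3 Y14.3
G1 X9.7 Y7.9
G1 X16.8 Y6.5
G1 X22.3 Y11.3
G1 X22.0 Y18.5
; layer 4
G0 Z5.2
G0 X20.1 Y17.6
G1 X15.8 Y20.8
G1 X10.5 Y19.3
G1 X8.3 Y14.3
G1 X10.9 Y9.5
G1 X16.2 Y8.6
G1 X20.3 Y12.1
G1 X20.1 Y17.6
; layer 5
G0 Z6.5
G0 X18.3 Y16.6
G1 X15.4 Y18.7
G1 X11.9 Y17.7
G1 X10.4 Y14.4
G1 X12.1 Y11.2
G1 X15.7 Y10.6
G1 X18.4 Y12.9
G1 X18.3 Y16.6
; layer 6
G0 Z7.8
G0 X16.4 Y15.6
G1 X15.0 Y16.7
G1 X13.2 Y16.2
G1 X12.5 Y14.5
G1 X13.4 Y12.9
G1 X15.1 Y12.6
G1 X16.5 Y13.8
G1 X16.4 Y15.6
M2 ; end

The solid is a regular 7-sided pyramid, base circumscribed radius ≈ 14.6 mm, apex at z ≈ 9.1 mm. Slicing at Δz = 1.3 mm — 7 equal slices spanning the solid's height, so layer i sits at z = i·h/7 — gives 6 non-empty perimeters. Each is a 7-segment closed polygon; G0 lifts to the layer z and rapids to the start vertex, then G1 traces the edges. The cross-section shrinks linearly with z (the slice at the apex is degenerate and omitted).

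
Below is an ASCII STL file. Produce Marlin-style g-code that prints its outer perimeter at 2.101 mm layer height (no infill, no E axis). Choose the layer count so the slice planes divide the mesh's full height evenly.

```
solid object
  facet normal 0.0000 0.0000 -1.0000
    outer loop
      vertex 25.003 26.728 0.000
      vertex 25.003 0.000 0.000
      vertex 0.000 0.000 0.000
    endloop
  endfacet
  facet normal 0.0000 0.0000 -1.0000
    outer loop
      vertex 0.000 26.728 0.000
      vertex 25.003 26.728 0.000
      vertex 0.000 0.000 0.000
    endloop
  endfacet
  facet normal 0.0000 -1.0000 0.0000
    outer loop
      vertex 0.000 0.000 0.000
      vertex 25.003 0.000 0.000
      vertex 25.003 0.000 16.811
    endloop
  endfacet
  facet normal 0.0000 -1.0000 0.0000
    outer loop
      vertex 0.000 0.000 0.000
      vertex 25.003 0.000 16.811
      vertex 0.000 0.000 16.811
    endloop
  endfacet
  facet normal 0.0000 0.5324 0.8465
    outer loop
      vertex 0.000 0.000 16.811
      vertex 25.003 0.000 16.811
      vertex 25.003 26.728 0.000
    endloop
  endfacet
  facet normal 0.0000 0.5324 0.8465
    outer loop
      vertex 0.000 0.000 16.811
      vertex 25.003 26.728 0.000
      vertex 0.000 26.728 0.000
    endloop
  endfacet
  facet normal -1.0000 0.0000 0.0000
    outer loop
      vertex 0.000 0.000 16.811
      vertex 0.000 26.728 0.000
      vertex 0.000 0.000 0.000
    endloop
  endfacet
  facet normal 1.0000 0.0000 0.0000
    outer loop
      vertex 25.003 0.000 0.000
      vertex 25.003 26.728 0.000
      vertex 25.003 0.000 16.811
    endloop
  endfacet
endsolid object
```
; perimeter-only toolpath
G21 ; units = mm
G90 ; absolute positioning
G28 ; home
; layer 1
G0 Z2.101
G0 X0.000 Y0.000
G1 X25.003 Y0.000
G1 X25.003 Y23.387
G1 X0.000 Y23.387
G1 X0.000 Y0.000
; layer 2
G0 Z4.203
G0 X0.000 Y0.000
G1 X25.003 Y0.000
G1 X25.003 Y20.046
G1 X0.000 Y20.046
G1 X0.000 Y0.000
; layer 3
G0 Z6.304
G0 X0.000 Y0.000
G1 X25.003 Y0.000
G1 X25.003 Y16.705
G1 X0.000 Y16.705
G1 X0.000 Y0.000
; layer 4
G0 Z8.405
G0 X0.000 Y0.000
G1 X25.003 Y0.000
G1 X25.003 Y13.364
G1 X0.000 Y13.364
G1 X0.000 Y0.000
; layer 5
G0 Z10.507
G0 X0.000 Y0.000
G1 X25.003 Y0.000
G1 X25.003 Y10.023
G1 X0.000 Y10.023
G1 X0.000 Y0.000
; layer 6
G0 Z12.608
G0 X0.000 Y0.000
G1 X25.003 Y0.000
G1 X25.003 Y6.682
G1 X0.000 Y6.682
G1 X0.000 Y0.000
; layer 7
G0 Z14.710
G0 X0.000 Y0.000
G1 X25.003 Y0.000
G1 X25.003 Y3.341
G1 X0.000 Y3.341
G1 X0.000 Y0.000
M2 ; end

The solid is a wedge (ramp): 25 × 26.7 mm base, rising to 16.8 mm along the y=0 edge and sloping linearly to z=0 at y=26.7. Slicing at Δz = 2.101 mm — 8 equal slices spanning the solid's height, so layer i sits at z = i·h/8 — gives 7 non-empty perimeters. Each is a 4-segment closed polygon; G0 lifts to the layer z and rapids to the start vertex, then G1 traces the edges. The cross-section shrinks linearly with z (the slice at the apex is degenerate and omitted).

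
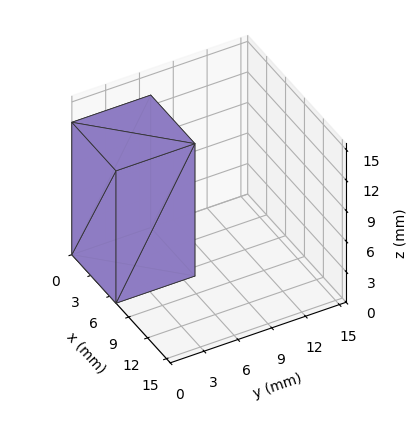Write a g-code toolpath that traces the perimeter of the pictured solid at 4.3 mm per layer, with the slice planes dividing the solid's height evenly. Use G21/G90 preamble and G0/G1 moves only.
Reading the render: the shape is a rectangular box, roughly 7 × 7 mm footprint and 13 mm tall (dimensions read to the nearest mm from the axis ticks). For the g-code, the solid's height is divided into equal slices at the stated Δz and each level perimeter traced with G1 moves after a G0 lift.

; perimeter-only toolpath
G21 ; units = mm
G90 ; absolute positioning
G28 ; home
; layer 1
G0 Z4.3
G0 X0.0 Y0.0
G1 X7.0 Y0.0
G1 X7.0 Y7.0
G1 X0.0 Y7.0
G1 X0.0 Y0.0
; layer 2
G0 Z8.7
G0 X0.0 Y0.0
G1 X7.0 Y0.0
G1 X7.0 Y7.0
G1 X0.0 Y7.0
G1 X0.0 Y0.0
; layer 3
G0 Z13.0
G0 X0.0 Y0.0
G1 X7.0 Y0.0
G1 X7.0 Y7.0
G1 X0.0 Y7.0
G1 X0.0 Y0.0
M2 ; end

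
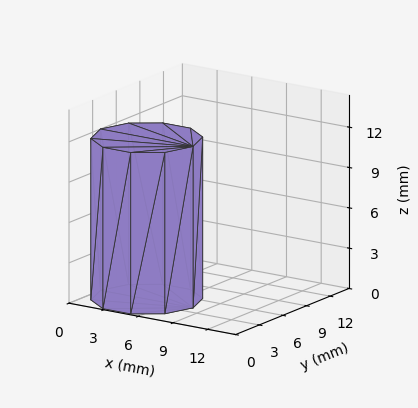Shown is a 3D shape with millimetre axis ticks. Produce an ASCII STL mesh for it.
Reading the render: the shape is a regular 10-sided prism (a cylinder approximated with 10 flat sides), circumscribed radius ≈ 4 mm, height ≈ 12 mm (dimensions read to the nearest mm from the axis ticks). For the STL, each face is triangulated and given an outward normal.

solid part
  facet normal 0.0000 0.0000 -1.0000
    outer loop
      vertex 5.2 7.8 0.0
      vertex 7.2 6.4 0.0
      vertex 8.0 4.0 0.0
    endloop
  endfacet
  facet normal 0.0000 0.0000 -1.0000
    outer loop
      vertex 2.8 7.8 0.0
      vertex 5.2 7.8 0.0
      vertex 8.0 4.0 0.0
    endloop
  endfacet
  facet normal 0.0000 0.0000 -1.0000
    outer loop
      vertex 0.8 6.4 0.0
      vertex 2.8 7.8 0.0
      vertex 8.0 4.0 0.0
    endloop
  endfacet
  facet normal 0.0000 0.0000 -1.0000
    outer loop
      vertex 0.0 4.0 0.0
      vertex 0.8 6.4 0.0
      vertex 8.0 4.0 0.0
    endloop
  endfacet
  facet normal 0.0000 0.0000 -1.0000
    outer loop
      vertex 0.8 1.6 0.0
      vertex 0.0 4.0 0.0
      vertex 8.0 4.0 0.0
    endloop
  endfacet
  facet normal 0.0000 0.0000 -1.0000
    outer loop
      vertex 2.8 0.2 0.0
      vertex 0.8 1.6 0.0
      vertex 8.0 4.0 0.0
    endloop
  endfacet
  facet normal 0.0000 0.0000 -1.0000
    outer loop
      vertex 5.2 0.2 0.0
      vertex 2.8 0.2 0.0
      vertex 8.0 4.0 0.0
    endloop
  endfacet
  facet normal 0.0000 0.0000 -1.0000
    outer loop
      vertex 7.2 1.6 0.0
      vertex 5.2 0.2 0.0
      vertex 8.0 4.0 0.0
    endloop
  endfacet
  facet normal 0.0000 0.0000 1.0000
    outer loop
      vertex 8.0 4.0 12.0
      vertex 7.2 6.4 12.0
      vertex 5.2 7.8 12.0
    endloop
  endfacet
  facet normal 0.0000 0.0000 1.0000
    outer loop
      vertex 8.0 4.0 12.0
      vertex 5.2 7.8 12.0
      vertex 2.8 7.8 12.0
    endloop
  endfacet
  facet normal 0.0000 0.0000 1.0000
    outer loop
      vertex 8.0 4.0 12.0
      vertex 2.8 7.8 12.0
      vertex 0.8 6.4 12.0
    endloop
  endfacet
  facet normal 0.0000 0.0000 1.0000
    outer loop
      vertex 8.0 4.0 12.0
      vertex 0.8 6.4 12.0
      vertex 0.0 4.0 12.0
    endloop
  endfacet
  facet normal 0.0000 0.0000 1.0000
    outer loop
      vertex 8.0 4.0 12.0
      vertex 0.0 4.0 12.0
      vertex 0.8 1.6 12.0
    endloop
  endfacet
  facet normal 0.0000 0.0000 1.0000
    outer loop
      vertex 8.0 4.0 12.0
      vertex 0.8 1.6 12.0
      vertex 2.8 0.2 12.0
    endloop
  endfacet
  facet normal 0.0000 0.0000 1.0000
    outer loop
      vertex 8.0 4.0 12.0
      vertex 2.8 0.2 12.0
      vertex 5.2 0.2 12.0
    endloop
  endfacet
  facet normal 0.0000 0.0000 1.0000
    outer loop
      vertex 8.0 4.0 12.0
      vertex 5.2 0.2 12.0
      vertex 7.2 1.6 12.0
    endloop
  endfacet
  facet normal 0.9487 0.3162 0.0000
    outer loop
      vertex 8.0 4.0 0.0
      vertex 7.2 6.4 0.0
      vertex 7.2 6.4 12.0
    endloop
  endfacet
  facet normal 0.9487 0.3162 0.0000
    outer loop
      vertex 8.0 4.0 0.0
      vertex 7.2 6.4 12.0
      vertex 8.0 4.0 12.0
    endloop
  endfacet
  facet normal 0.5735 0.8192 0.0000
    outer loop
      vertex 7.2 6.4 0.0
      vertex 5.2 7.8 0.0
      vertex 5.2 7.8 12.0
    endloop
  endfacet
  facet normal 0.5735 0.8192 0.0000
    outer loop
      vertex 7.2 6.4 0.0
      vertex 5.2 7.8 12.0
      vertex 7.2 6.4 12.0
    endloop
  endfacet
  facet normal 0.0000 1.0000 0.0000
    outer loop
      vertex 5.2 7.8 0.0
      vertex 2.8 7.8 0.0
      vertex 2.8 7.8 12.0
    endloop
  endfacet
  facet normal 0.0000 1.0000 0.0000
    outer loop
      vertex 5.2 7.8 0.0
      vertex 2.8 7.8 12.0
      vertex 5.2 7.8 12.0
    endloop
  endfacet
  facet normal -0.5735 0.8192 0.0000
    outer loop
      vertex 2.8 7.8 0.0
      vertex 0.8 6.4 0.0
      vertex 0.8 6.4 12.0
    endloop
  endfacet
  facet normal -0.5735 0.8192 0.0000
    outer loop
      vertex 2.8 7.8 0.0
      vertex 0.8 6.4 12.0
      vertex 2.8 7.8 12.0
    endloop
  endfacet
  facet normal -0.9487 0.3162 0.0000
    outer loop
      vertex 0.8 6.4 0.0
      vertex 0.0 4.0 0.0
      vertex 0.0 4.0 12.0
    endloop
  endfacet
  facet normal -0.9487 0.3162 0.0000
    outer loop
      vertex 0.8 6.4 0.0
      vertex 0.0 4.0 12.0
      vertex 0.8 6.4 12.0
    endloop
  endfacet
  facet normal -0.9487 -0.3162 0.0000
    outer loop
      vertex 0.0 4.0 0.0
      vertex 0.8 1.6 0.0
      vertex 0.8 1.6 12.0
    endloop
  endfacet
  facet normal -0.9487 -0.3162 0.0000
    outer loop
      vertex 0.0 4.0 0.0
      vertex 0.8 1.6 12.0
      vertex 0.0 4.0 12.0
    endloop
  endfacet
  facet normal -0.5735 -0.8192 0.0000
    outer loop
      vertex 0.8 1.6 0.0
      vertex 2.8 0.2 0.0
      vertex 2.8 0.2 12.0
    endloop
  endfacet
  facet normal -0.5735 -0.8192 0.0000
    outer loop
      vertex 0.8 1.6 0.0
      vertex 2.8 0.2 12.0
      vertex 0.8 1.6 12.0
    endloop
  endfacet
  facet normal 0.0000 -1.0000 0.0000
    outer loop
      vertex 2.8 0.2 0.0
      vertex 5.2 0.2 0.0
      vertex 5.2 0.2 12.0
    endloop
  endfacet
  facet normal 0.0000 -1.0000 0.0000
    outer loop
      vertex 2.8 0.2 0.0
      vertex 5.2 0.2 12.0
      vertex 2.8 0.2 12.0
    endloop
  endfacet
  facet normal 0.5735 -0.8192 0.0000
    outer loop
      vertex 5.2 0.2 0.0
      vertex 7.2 1.6 0.0
      vertex 7.2 1.6 12.0
    endloop
  endfacet
  facet normal 0.5735 -0.8192 0.0000
    outer loop
      vertex 5.2 0.2 0.0
      vertex 7.2 1.6 12.0
      vertex 5.2 0.2 12.0
    endloop
  endfacet
  facet normal 0.9487 -0.3162 0.0000
    outer loop
      vertex 7.2 1.6 0.0
      vertex 8.0 4.0 0.0
      vertex 8.0 4.0 12.0
    endloop
  endfacet
  facet normal 0.9487 -0.3162 0.0000
    outer loop
      vertex 7.2 1.6 0.0
      vertex 8.0 4.0 12.0
      vertex 7.2 1.6 12.0
    endloop
  endfacet
endsolid part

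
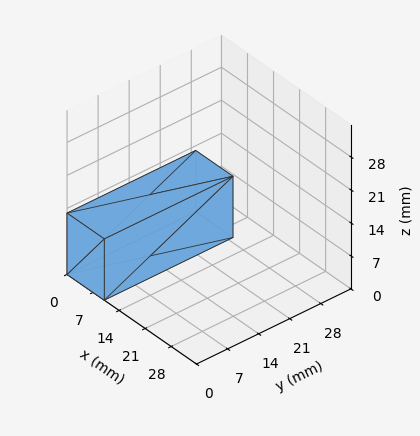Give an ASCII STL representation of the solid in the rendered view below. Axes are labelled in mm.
Reading the render: the shape is a rectangular box, roughly 10 × 29 mm footprint and 13 mm tall (dimensions read to the nearest mm from the axis ticks). For the STL, each face is triangulated and given an outward normal.

solid part
  facet normal 0.0000 0.0000 -1.0000
    outer loop
      vertex 10.00 29.00 0.00
      vertex 10.00 0.00 0.00
      vertex 0.00 0.00 0.00
    endloop
  endfacet
  facet normal 0.0000 0.0000 -1.0000
    outer loop
      vertex 0.00 29.00 0.00
      vertex 10.00 29.00 0.00
      vertex 0.00 0.00 0.00
    endloop
  endfacet
  facet normal 0.0000 0.0000 1.0000
    outer loop
      vertex 0.00 0.00 13.00
      vertex 10.00 0.00 13.00
      vertex 10.00 29.00 13.00
    endloop
  endfacet
  facet normal 0.0000 0.0000 1.0000
    outer loop
      vertex 0.00 0.00 13.00
      vertex 10.00 29.00 13.00
      vertex 0.00 29.00 13.00
    endloop
  endfacet
  facet normal 0.0000 -1.0000 0.0000
    outer loop
      vertex 0.00 0.00 0.00
      vertex 10.00 0.00 0.00
      vertex 10.00 0.00 13.00
    endloop
  endfacet
  facet normal 0.0000 -1.0000 0.0000
    outer loop
      vertex 0.00 0.00 0.00
      vertex 10.00 0.00 13.00
      vertex 0.00 0.00 13.00
    endloop
  endfacet
  facet normal 0.0000 1.0000 0.0000
    outer loop
      vertex 10.00 29.00 13.00
      vertex 10.00 29.00 0.00
      vertex 0.00 29.00 0.00
    endloop
  endfacet
  facet normal 0.0000 1.0000 0.0000
    outer loop
      vertex 0.00 29.00 13.00
      vertex 10.00 29.00 13.00
      vertex 0.00 29.00 0.00
    endloop
  endfacet
  facet normal -1.0000 0.0000 0.0000
    outer loop
      vertex 0.00 29.00 13.00
      vertex 0.00 29.00 0.00
      vertex 0.00 0.00 0.00
    endloop
  endfacet
  facet normal -1.0000 0.0000 0.0000
    outer loop
      vertex 0.00 0.00 13.00
      vertex 0.00 29.00 13.00
      vertex 0.00 0.00 0.00
    endloop
  endfacet
  facet normal 1.0000 0.0000 0.0000
    outer loop
      vertex 10.00 0.00 0.00
      vertex 10.00 29.00 0.00
      vertex 10.00 29.00 13.00
    endloop
  endfacet
  facet normal 1.0000 0.0000 0.0000
    outer loop
      vertex 10.00 0.00 0.00
      vertex 10.00 29.00 13.00
      vertex 10.00 0.00 13.00
    endloop
  endfacet
endsolid part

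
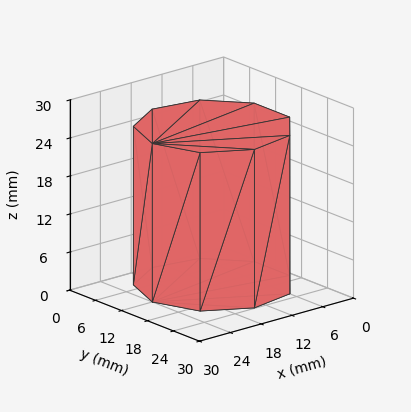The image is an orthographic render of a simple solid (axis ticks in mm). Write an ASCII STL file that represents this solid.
Reading the render: the shape is a regular 9-sided prism (a cylinder approximated with 9 flat sides), circumscribed radius ≈ 12 mm, height ≈ 25 mm (dimensions read to the nearest mm from the axis ticks). For the STL, each face is triangulated and given an outward normal.

solid part
  facet normal 0.0000 0.0000 -1.0000
    outer loop
      vertex 14.084 23.818 0.000
      vertex 21.193 19.713 0.000
      vertex 24.000 12.000 0.000
    endloop
  endfacet
  facet normal 0.0000 0.0000 -1.0000
    outer loop
      vertex 6.000 22.392 0.000
      vertex 14.084 23.818 0.000
      vertex 24.000 12.000 0.000
    endloop
  endfacet
  facet normal 0.0000 0.0000 -1.0000
    outer loop
      vertex 0.724 16.104 0.000
      vertex 6.000 22.392 0.000
      vertex 24.000 12.000 0.000
    endloop
  endfacet
  facet normal 0.0000 0.0000 -1.0000
    outer loop
      vertex 0.724 7.896 0.000
      vertex 0.724 16.104 0.000
      vertex 24.000 12.000 0.000
    endloop
  endfacet
  facet normal 0.0000 0.0000 -1.0000
    outer loop
      vertex 6.000 1.608 0.000
      vertex 0.724 7.896 0.000
      vertex 24.000 12.000 0.000
    endloop
  endfacet
  facet normal 0.0000 0.0000 -1.0000
    outer loop
      vertex 14.084 0.182 0.000
      vertex 6.000 1.608 0.000
      vertex 24.000 12.000 0.000
    endloop
  endfacet
  facet normal 0.0000 0.0000 -1.0000
    outer loop
      vertex 21.193 4.287 0.000
      vertex 14.084 0.182 0.000
      vertex 24.000 12.000 0.000
    endloop
  endfacet
  facet normal 0.0000 0.0000 1.0000
    outer loop
      vertex 24.000 12.000 25.000
      vertex 21.193 19.713 25.000
      vertex 14.084 23.818 25.000
    endloop
  endfacet
  facet normal 0.0000 0.0000 1.0000
    outer loop
      vertex 24.000 12.000 25.000
      vertex 14.084 23.818 25.000
      vertex 6.000 22.392 25.000
    endloop
  endfacet
  facet normal 0.0000 0.0000 1.0000
    outer loop
      vertex 24.000 12.000 25.000
      vertex 6.000 22.392 25.000
      vertex 0.724 16.104 25.000
    endloop
  endfacet
  facet normal 0.0000 0.0000 1.0000
    outer loop
      vertex 24.000 12.000 25.000
      vertex 0.724 16.104 25.000
      vertex 0.724 7.896 25.000
    endloop
  endfacet
  facet normal 0.0000 0.0000 1.0000
    outer loop
      vertex 24.000 12.000 25.000
      vertex 0.724 7.896 25.000
      vertex 6.000 1.608 25.000
    endloop
  endfacet
  facet normal 0.0000 0.0000 1.0000
    outer loop
      vertex 24.000 12.000 25.000
      vertex 6.000 1.608 25.000
      vertex 14.084 0.182 25.000
    endloop
  endfacet
  facet normal 0.0000 0.0000 1.0000
    outer loop
      vertex 24.000 12.000 25.000
      vertex 14.084 0.182 25.000
      vertex 21.193 4.287 25.000
    endloop
  endfacet
  facet normal 0.9397 0.3420 0.0000
    outer loop
      vertex 24.000 12.000 0.000
      vertex 21.193 19.713 0.000
      vertex 21.193 19.713 25.000
    endloop
  endfacet
  facet normal 0.9397 0.3420 0.0000
    outer loop
      vertex 24.000 12.000 0.000
      vertex 21.193 19.713 25.000
      vertex 24.000 12.000 25.000
    endloop
  endfacet
  facet normal 0.5001 0.8660 0.0000
    outer loop
      vertex 21.193 19.713 0.000
      vertex 14.084 23.818 0.000
      vertex 14.084 23.818 25.000
    endloop
  endfacet
  facet normal 0.5001 0.8660 0.0000
    outer loop
      vertex 21.193 19.713 0.000
      vertex 14.084 23.818 25.000
      vertex 21.193 19.713 25.000
    endloop
  endfacet
  facet normal -0.1737 0.9848 0.0000
    outer loop
      vertex 14.084 23.818 0.000
      vertex 6.000 22.392 0.000
      vertex 6.000 22.392 25.000
    endloop
  endfacet
  facet normal -0.1737 0.9848 0.0000
    outer loop
      vertex 14.084 23.818 0.000
      vertex 6.000 22.392 25.000
      vertex 14.084 23.818 25.000
    endloop
  endfacet
  facet normal -0.7661 0.6428 0.0000
    outer loop
      vertex 6.000 22.392 0.000
      vertex 0.724 16.104 0.000
      vertex 0.724 16.104 25.000
    endloop
  endfacet
  facet normal -0.7661 0.6428 0.0000
    outer loop
      vertex 6.000 22.392 0.000
      vertex 0.724 16.104 25.000
      vertex 6.000 22.392 25.000
    endloop
  endfacet
  facet normal -1.0000 0.0000 0.0000
    outer loop
      vertex 0.724 16.104 0.000
      vertex 0.724 7.896 0.000
      vertex 0.724 7.896 25.000
    endloop
  endfacet
  facet normal -1.0000 0.0000 0.0000
    outer loop
      vertex 0.724 16.104 0.000
      vertex 0.724 7.896 25.000
      vertex 0.724 16.104 25.000
    endloop
  endfacet
  facet normal -0.7661 -0.6428 0.0000
    outer loop
      vertex 0.724 7.896 0.000
      vertex 6.000 1.608 0.000
      vertex 6.000 1.608 25.000
    endloop
  endfacet
  facet normal -0.7661 -0.6428 0.0000
    outer loop
      vertex 0.724 7.896 0.000
      vertex 6.000 1.608 25.000
      vertex 0.724 7.896 25.000
    endloop
  endfacet
  facet normal -0.1737 -0.9848 0.0000
    outer loop
      vertex 6.000 1.608 0.000
      vertex 14.084 0.182 0.000
      vertex 14.084 0.182 25.000
    endloop
  endfacet
  facet normal -0.1737 -0.9848 0.0000
    outer loop
      vertex 6.000 1.608 0.000
      vertex 14.084 0.182 25.000
      vertex 6.000 1.608 25.000
    endloop
  endfacet
  facet normal 0.5001 -0.8660 0.0000
    outer loop
      vertex 14.084 0.182 0.000
      vertex 21.193 4.287 0.000
      vertex 21.193 4.287 25.000
    endloop
  endfacet
  facet normal 0.5001 -0.8660 0.0000
    outer loop
      vertex 14.084 0.182 0.000
      vertex 21.193 4.287 25.000
      vertex 14.084 0.182 25.000
    endloop
  endfacet
  facet normal 0.9397 -0.3420 0.0000
    outer loop
      vertex 21.193 4.287 0.000
      vertex 24.000 12.000 0.000
      vertex 24.000 12.000 25.000
    endloop
  endfacet
  facet normal 0.9397 -0.3420 0.0000
    outer loop
      vertex 21.193 4.287 0.000
      vertex 24.000 12.000 25.000
      vertex 21.193 4.287 25.000
    endloop
  endfacet
endsolid part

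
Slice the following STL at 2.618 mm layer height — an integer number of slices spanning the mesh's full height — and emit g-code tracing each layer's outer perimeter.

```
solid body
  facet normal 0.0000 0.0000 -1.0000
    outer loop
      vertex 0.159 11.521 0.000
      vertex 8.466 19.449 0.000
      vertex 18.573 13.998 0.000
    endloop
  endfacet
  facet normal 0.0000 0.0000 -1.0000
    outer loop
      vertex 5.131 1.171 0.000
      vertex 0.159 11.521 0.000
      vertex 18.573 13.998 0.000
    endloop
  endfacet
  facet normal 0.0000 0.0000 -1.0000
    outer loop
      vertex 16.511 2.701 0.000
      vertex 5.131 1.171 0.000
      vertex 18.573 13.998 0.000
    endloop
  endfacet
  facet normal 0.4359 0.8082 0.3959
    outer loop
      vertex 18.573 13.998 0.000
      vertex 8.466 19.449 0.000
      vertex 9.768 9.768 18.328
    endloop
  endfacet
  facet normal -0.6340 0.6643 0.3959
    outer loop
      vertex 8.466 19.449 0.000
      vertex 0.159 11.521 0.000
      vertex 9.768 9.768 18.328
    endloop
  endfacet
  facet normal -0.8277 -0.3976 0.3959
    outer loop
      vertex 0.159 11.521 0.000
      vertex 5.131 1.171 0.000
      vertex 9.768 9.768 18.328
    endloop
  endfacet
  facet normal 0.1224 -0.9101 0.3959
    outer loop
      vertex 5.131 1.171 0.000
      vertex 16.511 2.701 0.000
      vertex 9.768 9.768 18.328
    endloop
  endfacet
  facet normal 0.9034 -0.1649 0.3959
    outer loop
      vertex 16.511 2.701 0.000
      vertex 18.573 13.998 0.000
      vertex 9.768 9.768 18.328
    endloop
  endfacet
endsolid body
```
; perimeter-only toolpath
G21 ; units = mm
G90 ; absolute positioning
G28 ; home
; layer 1
G0 Z2.618
G0 X17.315 Y13.394
G1 X8.652 Y18.066
G1 X1.532 Y11.271
G1 X5.793 Y2.399
G1 X15.548 Y3.711
G1 X17.315 Y13.394
; layer 2
G0 Z5.237
G0 X16.057 Y12.789
G1 X8.838 Y16.683
G1 X2.904 Y11.020
G1 X6.456 Y3.627
G1 X14.584 Y4.720
G1 X16.057 Y12.789
; layer 3
G0 Z7.855
G0 X14.799 Y12.185
G1 X9.024 Y15.300
G1 X4.277 Y10.770
G1 X7.118 Y4.855
G1 X13.621 Y5.730
G1 X14.799 Y12.185
; layer 4
G0 Z10.473
G0 X13.542 Y11.581
G1 X9.210 Y13.917
G1 X5.650 Y10.519
G1 X7.781 Y6.084
G1 X12.658 Y6.739
G1 X13.542 Y11.581
; layer 5
G0 Z13.091
G0 X12.284 Y10.977
G1 X9.396 Y12.534
G1 X7.023 Y10.269
G1 X8.443 Y7.312
G1 X11.695 Y7.749
G1 X12.284 Y10.977
; layer 6
G0 Z15.710
G0 X11.026 Y10.372
G1 X9.582 Y11.151
G1 X8.395 Y10.018
G1 X9.106 Y8.540
G1 X10.731 Y8.758
G1 X11.026 Y10.372
M2 ; end

The solid is a regular 5-sided pyramid, base circumscribed radius ≈ 9.77 mm, apex at z ≈ 18.3 mm. Slicing at Δz = 2.618 mm — 7 equal slices spanning the solid's height, so layer i sits at z = i·h/7 — gives 6 non-empty perimeters. Each is a 5-segment closed polygon; G0 lifts to the layer z and rapids to the start vertex, then G1 traces the edges. The cross-section shrinks linearly with z (the slice at the apex is degenerate and omitted).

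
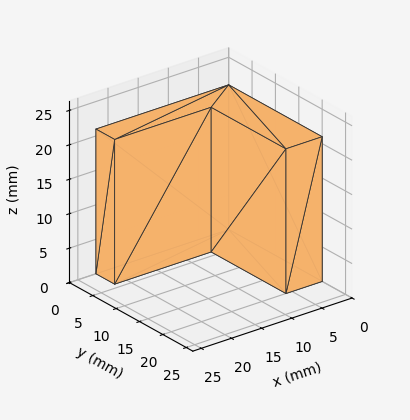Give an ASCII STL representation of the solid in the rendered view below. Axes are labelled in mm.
Reading the render: the shape is an L-shaped prism: outer 22 × 20 mm, arm thicknesses ≈ 4 mm (horizontal) and 6 mm (vertical), extruded 21 mm in z (dimensions read to the nearest mm from the axis ticks). For the STL, each face is triangulated and given an outward normal.

solid part
  facet normal 0.0000 0.0000 -1.0000
    outer loop
      vertex 22.00 4.00 0.00
      vertex 22.00 0.00 0.00
      vertex 0.00 0.00 0.00
    endloop
  endfacet
  facet normal 0.0000 0.0000 -1.0000
    outer loop
      vertex 6.00 4.00 0.00
      vertex 22.00 4.00 0.00
      vertex 0.00 0.00 0.00
    endloop
  endfacet
  facet normal 0.0000 0.0000 -1.0000
    outer loop
      vertex 6.00 20.00 0.00
      vertex 6.00 4.00 0.00
      vertex 0.00 0.00 0.00
    endloop
  endfacet
  facet normal 0.0000 0.0000 -1.0000
    outer loop
      vertex 0.00 20.00 0.00
      vertex 6.00 20.00 0.00
      vertex 0.00 0.00 0.00
    endloop
  endfacet
  facet normal 0.0000 0.0000 1.0000
    outer loop
      vertex 0.00 0.00 21.00
      vertex 22.00 0.00 21.00
      vertex 22.00 4.00 21.00
    endloop
  endfacet
  facet normal 0.0000 0.0000 1.0000
    outer loop
      vertex 0.00 0.00 21.00
      vertex 22.00 4.00 21.00
      vertex 6.00 4.00 21.00
    endloop
  endfacet
  facet normal 0.0000 0.0000 1.0000
    outer loop
      vertex 0.00 0.00 21.00
      vertex 6.00 4.00 21.00
      vertex 6.00 20.00 21.00
    endloop
  endfacet
  facet normal 0.0000 0.0000 1.0000
    outer loop
      vertex 0.00 0.00 21.00
      vertex 6.00 20.00 21.00
      vertex 0.00 20.00 21.00
    endloop
  endfacet
  facet normal 0.0000 -1.0000 0.0000
    outer loop
      vertex 0.00 0.00 0.00
      vertex 22.00 0.00 0.00
      vertex 22.00 0.00 21.00
    endloop
  endfacet
  facet normal 0.0000 -1.0000 0.0000
    outer loop
      vertex 0.00 0.00 0.00
      vertex 22.00 0.00 21.00
      vertex 0.00 0.00 21.00
    endloop
  endfacet
  facet normal 1.0000 0.0000 0.0000
    outer loop
      vertex 22.00 0.00 0.00
      vertex 22.00 4.00 0.00
      vertex 22.00 4.00 21.00
    endloop
  endfacet
  facet normal 1.0000 0.0000 0.0000
    outer loop
      vertex 22.00 0.00 0.00
      vertex 22.00 4.00 21.00
      vertex 22.00 0.00 21.00
    endloop
  endfacet
  facet normal 0.0000 1.0000 0.0000
    outer loop
      vertex 22.00 4.00 0.00
      vertex 6.00 4.00 0.00
      vertex 6.00 4.00 21.00
    endloop
  endfacet
  facet normal 0.0000 1.0000 0.0000
    outer loop
      vertex 22.00 4.00 0.00
      vertex 6.00 4.00 21.00
      vertex 22.00 4.00 21.00
    endloop
  endfacet
  facet normal 1.0000 0.0000 0.0000
    outer loop
      vertex 6.00 4.00 0.00
      vertex 6.00 20.00 0.00
      vertex 6.00 20.00 21.00
    endloop
  endfacet
  facet normal 1.0000 0.0000 0.0000
    outer loop
      vertex 6.00 4.00 0.00
      vertex 6.00 20.00 21.00
      vertex 6.00 4.00 21.00
    endloop
  endfacet
  facet normal 0.0000 1.0000 0.0000
    outer loop
      vertex 6.00 20.00 0.00
      vertex 0.00 20.00 0.00
      vertex 0.00 20.00 21.00
    endloop
  endfacet
  facet normal 0.0000 1.0000 0.0000
    outer loop
      vertex 6.00 20.00 0.00
      vertex 0.00 20.00 21.00
      vertex 6.00 20.00 21.00
    endloop
  endfacet
  facet normal -1.0000 0.0000 0.0000
    outer loop
      vertex 0.00 20.00 0.00
      vertex 0.00 0.00 0.00
      vertex 0.00 0.00 21.00
    endloop
  endfacet
  facet normal -1.0000 0.0000 0.0000
    outer loop
      vertex 0.00 20.00 0.00
      vertex 0.00 0.00 21.00
      vertex 0.00 20.00 21.00
    endloop
  endfacet
endsolid part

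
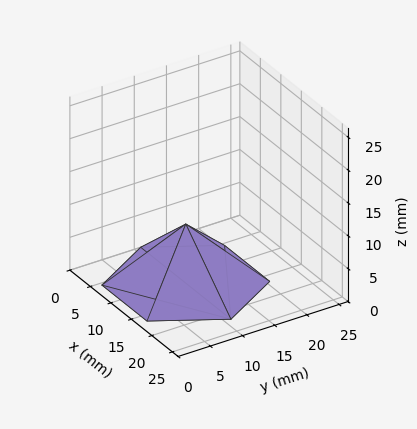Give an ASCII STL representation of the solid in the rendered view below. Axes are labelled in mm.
Reading the render: the shape is a regular 6-sided pyramid, base circumscribed radius ≈ 11 mm, apex at z ≈ 9 mm (dimensions read to the nearest mm from the axis ticks). For the STL, each face is triangulated and given an outward normal.

solid part
  facet normal 0.0000 0.0000 -1.0000
    outer loop
      vertex 5.500 20.526 0.000
      vertex 16.500 20.526 0.000
      vertex 22.000 11.000 0.000
    endloop
  endfacet
  facet normal 0.0000 0.0000 -1.0000
    outer loop
      vertex 0.000 11.000 0.000
      vertex 5.500 20.526 0.000
      vertex 22.000 11.000 0.000
    endloop
  endfacet
  facet normal 0.0000 0.0000 -1.0000
    outer loop
      vertex 5.500 1.474 0.000
      vertex 0.000 11.000 0.000
      vertex 22.000 11.000 0.000
    endloop
  endfacet
  facet normal 0.0000 0.0000 -1.0000
    outer loop
      vertex 16.500 1.474 0.000
      vertex 5.500 1.474 0.000
      vertex 22.000 11.000 0.000
    endloop
  endfacet
  facet normal 0.5947 0.3434 0.7269
    outer loop
      vertex 22.000 11.000 0.000
      vertex 16.500 20.526 0.000
      vertex 11.000 11.000 9.000
    endloop
  endfacet
  facet normal 0.0000 0.6868 0.7269
    outer loop
      vertex 16.500 20.526 0.000
      vertex 5.500 20.526 0.000
      vertex 11.000 11.000 9.000
    endloop
  endfacet
  facet normal -0.5947 0.3434 0.7269
    outer loop
      vertex 5.500 20.526 0.000
      vertex 0.000 11.000 0.000
      vertex 11.000 11.000 9.000
    endloop
  endfacet
  facet normal -0.5947 -0.3434 0.7269
    outer loop
      vertex 0.000 11.000 0.000
      vertex 5.500 1.474 0.000
      vertex 11.000 11.000 9.000
    endloop
  endfacet
  facet normal 0.0000 -0.6868 0.7269
    outer loop
      vertex 5.500 1.474 0.000
      vertex 16.500 1.474 0.000
      vertex 11.000 11.000 9.000
    endloop
  endfacet
  facet normal 0.5947 -0.3434 0.7269
    outer loop
      vertex 16.500 1.474 0.000
      vertex 22.000 11.000 0.000
      vertex 11.000 11.000 9.000
    endloop
  endfacet
endsolid part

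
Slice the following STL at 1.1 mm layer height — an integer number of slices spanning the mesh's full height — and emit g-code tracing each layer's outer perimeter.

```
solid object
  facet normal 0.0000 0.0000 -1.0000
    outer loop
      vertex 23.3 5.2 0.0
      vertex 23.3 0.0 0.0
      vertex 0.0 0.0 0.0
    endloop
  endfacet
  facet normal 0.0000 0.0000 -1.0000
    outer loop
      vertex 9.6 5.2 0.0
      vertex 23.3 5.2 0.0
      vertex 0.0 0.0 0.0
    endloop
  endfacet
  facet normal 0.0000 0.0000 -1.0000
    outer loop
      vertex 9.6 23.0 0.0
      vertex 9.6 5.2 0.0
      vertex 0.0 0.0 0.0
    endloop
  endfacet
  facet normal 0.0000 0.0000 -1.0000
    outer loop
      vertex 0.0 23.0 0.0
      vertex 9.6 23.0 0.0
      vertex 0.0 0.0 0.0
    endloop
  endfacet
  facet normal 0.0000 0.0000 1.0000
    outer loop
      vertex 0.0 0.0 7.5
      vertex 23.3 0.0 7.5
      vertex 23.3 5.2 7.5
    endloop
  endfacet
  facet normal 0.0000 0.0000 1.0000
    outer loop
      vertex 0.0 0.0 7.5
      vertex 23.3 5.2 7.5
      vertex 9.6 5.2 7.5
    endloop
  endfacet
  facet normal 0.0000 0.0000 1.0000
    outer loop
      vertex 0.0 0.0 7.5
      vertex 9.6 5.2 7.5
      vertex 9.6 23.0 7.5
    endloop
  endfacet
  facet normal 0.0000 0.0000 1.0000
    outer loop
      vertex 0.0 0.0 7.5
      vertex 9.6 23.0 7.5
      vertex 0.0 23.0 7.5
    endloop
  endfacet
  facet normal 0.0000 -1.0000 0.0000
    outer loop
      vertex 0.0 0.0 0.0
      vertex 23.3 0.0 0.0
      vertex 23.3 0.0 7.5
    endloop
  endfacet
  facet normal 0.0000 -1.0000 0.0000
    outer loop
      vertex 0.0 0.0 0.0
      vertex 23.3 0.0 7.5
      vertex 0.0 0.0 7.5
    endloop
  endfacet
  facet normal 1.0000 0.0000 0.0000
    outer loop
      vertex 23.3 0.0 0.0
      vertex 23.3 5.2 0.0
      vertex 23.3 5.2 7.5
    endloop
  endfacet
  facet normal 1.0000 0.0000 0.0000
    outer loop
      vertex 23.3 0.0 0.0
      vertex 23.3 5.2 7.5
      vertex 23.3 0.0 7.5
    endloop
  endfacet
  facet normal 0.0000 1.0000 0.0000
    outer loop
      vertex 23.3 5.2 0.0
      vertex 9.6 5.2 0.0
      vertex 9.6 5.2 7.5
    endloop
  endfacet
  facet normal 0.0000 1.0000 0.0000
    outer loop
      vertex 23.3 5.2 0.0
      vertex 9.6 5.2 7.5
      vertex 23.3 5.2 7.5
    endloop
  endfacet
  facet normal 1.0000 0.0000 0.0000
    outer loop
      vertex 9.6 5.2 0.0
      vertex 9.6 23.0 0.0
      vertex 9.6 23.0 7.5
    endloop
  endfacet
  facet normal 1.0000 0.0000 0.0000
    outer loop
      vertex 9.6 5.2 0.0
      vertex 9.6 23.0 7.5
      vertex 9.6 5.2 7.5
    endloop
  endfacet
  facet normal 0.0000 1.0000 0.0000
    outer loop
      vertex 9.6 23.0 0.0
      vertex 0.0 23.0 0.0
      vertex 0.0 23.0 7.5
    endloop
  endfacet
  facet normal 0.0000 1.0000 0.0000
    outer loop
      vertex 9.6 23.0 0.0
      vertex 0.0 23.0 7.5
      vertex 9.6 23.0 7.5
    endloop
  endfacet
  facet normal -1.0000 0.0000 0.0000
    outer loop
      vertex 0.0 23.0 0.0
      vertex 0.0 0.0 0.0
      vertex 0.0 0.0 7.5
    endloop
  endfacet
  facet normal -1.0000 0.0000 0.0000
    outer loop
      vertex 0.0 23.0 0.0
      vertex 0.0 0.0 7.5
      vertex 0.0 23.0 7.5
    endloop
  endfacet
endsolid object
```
; perimeter-only toolpath
G21 ; units = mm
G90 ; absolute positioning
G28 ; home
; layer 1
G0 Z1.1
G0 X0.0 Y0.0
G1 X23.3 Y0.0
G1 X23.3 Y5.2
G1 X9.6 Y5.2
G1 X9.6 Y23.0
G1 X0.0 Y23.0
G1 X0.0 Y0.0
; layer 2
G0 Z2.1
G0 X0.0 Y0.0
G1 X23.3 Y0.0
G1 X23.3 Y5.2
G1 X9.6 Y5.2
G1 X9.6 Y23.0
G1 X0.0 Y23.0
G1 X0.0 Y0.0
; layer 3
G0 Z3.2
G0 X0.0 Y0.0
G1 X23.3 Y0.0
G1 X23.3 Y5.2
G1 X9.6 Y5.2
G1 X9.6 Y23.0
G1 X0.0 Y23.0
G1 X0.0 Y0.0
; layer 4
G0 Z4.3
G0 X0.0 Y0.0
G1 X23.3 Y0.0
G1 X23.3 Y5.2
G1 X9.6 Y5.2
G1 X9.6 Y23.0
G1 X0.0 Y23.0
G1 X0.0 Y0.0
; layer 5
G0 Z5.4
G0 X0.0 Y0.0
G1 X23.3 Y0.0
G1 X23.3 Y5.2
G1 X9.6 Y5.2
G1 X9.6 Y23.0
G1 X0.0 Y23.0
G1 X0.0 Y0.0
; layer 6
G0 Z6.4
G0 X0.0 Y0.0
G1 X23.3 Y0.0
G1 X23.3 Y5.2
G1 X9.6 Y5.2
G1 X9.6 Y23.0
G1 X0.0 Y23.0
G1 X0.0 Y0.0
; layer 7
G0 Z7.5
G0 X0.0 Y0.0
G1 X23.3 Y0.0
G1 X23.3 Y5.2
G1 X9.6 Y5.2
G1 X9.6 Y23.0
G1 X0.0 Y23.0
G1 X0.0 Y0.0
M2 ; end

The solid is an L-shaped prism: outer 23.3 × 23 mm, arm thicknesses ≈ 5.2 mm (horizontal) and 9.6 mm (vertical), extruded 7.5 mm in z. Slicing at Δz = 1.1 mm — 7 equal slices spanning the solid's height, so layer i sits at z = i·h/7 — gives 7 non-empty perimeters. Each is a 6-segment closed polygon; G0 lifts to the layer z and rapids to the start vertex, then G1 traces the edges.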